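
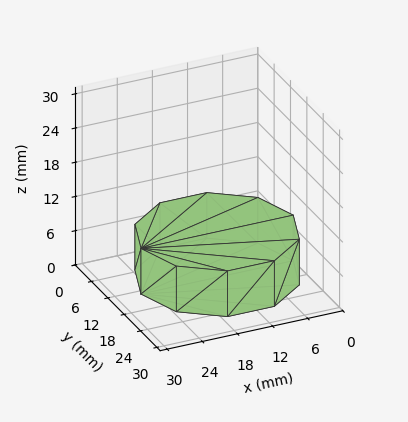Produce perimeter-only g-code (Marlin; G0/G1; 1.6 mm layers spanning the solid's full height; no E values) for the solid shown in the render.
Reading the render: the shape is a regular 10-sided prism (a cylinder approximated with 10 flat sides), circumscribed radius ≈ 13 mm, height ≈ 8 mm (dimensions read to the nearest mm from the axis ticks). For the g-code, the solid's height is divided into equal slices at the stated Δz and each level perimeter traced with G1 moves after a G0 lift.

; perimeter-only toolpath
G21 ; units = mm
G90 ; absolute positioning
G28 ; home
; layer 1
G0 Z1.6
G0 X26.0 Y13.0
G1 X23.5 Y20.6
G1 X17.0 Y25.4
G1 X9.0 Y25.4
G1 X2.5 Y20.6
G1 X0.0 Y13.0
G1 X2.5 Y5.4
G1 X9.0 Y0.6
G1 X17.0 Y0.6
G1 X23.5 Y5.4
G1 X26.0 Y13.0
; layer 2
G0 Z3.2
G0 X26.0 Y13.0
G1 X23.5 Y20.6
G1 X17.0 Y25.4
G1 X9.0 Y25.4
G1 X2.5 Y20.6
G1 X0.0 Y13.0
G1 X2.5 Y5.4
G1 X9.0 Y0.6
G1 X17.0 Y0.6
G1 X23.5 Y5.4
G1 X26.0 Y13.0
; layer 3
G0 Z4.8
G0 X26.0 Y13.0
G1 X23.5 Y20.6
G1 X17.0 Y25.4
G1 X9.0 Y25.4
G1 X2.5 Y20.6
G1 X0.0 Y13.0
G1 X2.5 Y5.4
G1 X9.0 Y0.6
G1 X17.0 Y0.6
G1 X23.5 Y5.4
G1 X26.0 Y13.0
; layer 4
G0 Z6.4
G0 X26.0 Y13.0
G1 X23.5 Y20.6
G1 X17.0 Y25.4
G1 X9.0 Y25.4
G1 X2.5 Y20.6
G1 X0.0 Y13.0
G1 X2.5 Y5.4
G1 X9.0 Y0.6
G1 X17.0 Y0.6
G1 X23.5 Y5.4
G1 X26.0 Y13.0
; layer 5
G0 Z8.0
G0 X26.0 Y13.0
G1 X23.5 Y20.6
G1 X17.0 Y25.4
G1 X9.0 Y25.4
G1 X2.5 Y20.6
G1 X0.0 Y13.0
G1 X2.5 Y5.4
G1 X9.0 Y0.6
G1 X17.0 Y0.6
G1 X23.5 Y5.4
G1 X26.0 Y13.0
M2 ; end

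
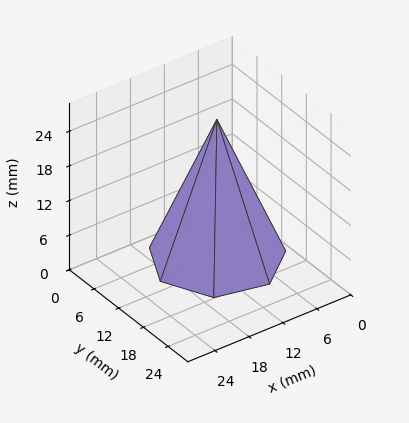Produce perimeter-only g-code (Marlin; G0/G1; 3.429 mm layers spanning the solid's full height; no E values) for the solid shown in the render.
Reading the render: the shape is a regular 7-sided pyramid, base circumscribed radius ≈ 10 mm, apex at z ≈ 24 mm (dimensions read to the nearest mm from the axis ticks). For the g-code, the solid's height is divided into equal slices at the stated Δz and each level perimeter traced with G1 moves after a G0 lift.

; perimeter-only toolpath
G21 ; units = mm
G90 ; absolute positioning
G28 ; home
; layer 1
G0 Z3.429
G0 X18.571 Y10.000
G1 X15.344 Y16.701
G1 X8.093 Y18.356
G1 X2.277 Y13.719
G1 X2.277 Y6.281
G1 X8.093 Y1.644
G1 X15.344 Y3.299
G1 X18.571 Y10.000
; layer 2
G0 Z6.857
G0 X17.143 Y10.000
G1 X14.454 Y15.584
G1 X8.411 Y16.964
G1 X3.564 Y13.099
G1 X3.564 Y6.901
G1 X8.411 Y3.036
G1 X14.454 Y4.416
G1 X17.143 Y10.000
; layer 3
G0 Z10.286
G0 X15.714 Y10.000
G1 X13.563 Y14.467
G1 X8.729 Y15.571
G1 X4.851 Y12.479
G1 X4.851 Y7.521
G1 X8.729 Y4.429
G1 X13.563 Y5.533
G1 X15.714 Y10.000
; layer 4
G0 Z13.714
G0 X14.286 Y10.000
G1 X12.672 Y13.351
G1 X9.046 Y14.178
G1 X6.139 Y11.860
G1 X6.139 Y8.140
G1 X9.046 Y5.822
G1 X12.672 Y6.649
G1 X14.286 Y10.000
; layer 5
G0 Z17.143
G0 X12.857 Y10.000
G1 X11.781 Y12.234
G1 X9.364 Y12.785
G1 X7.426 Y11.240
G1 X7.426 Y8.760
G1 X9.364 Y7.215
G1 X11.781 Y7.766
G1 X12.857 Y10.000
; layer 6
G0 Z20.571
G0 X11.429 Y10.000
G1 X10.891 Y11.117
G1 X9.682 Y11.393
G1 X8.713 Y10.620
G1 X8.713 Y9.380
G1 X9.682 Y8.607
G1 X10.891 Y8.883
G1 X11.429 Y10.000
M2 ; end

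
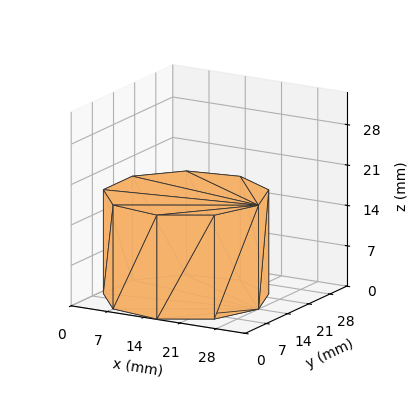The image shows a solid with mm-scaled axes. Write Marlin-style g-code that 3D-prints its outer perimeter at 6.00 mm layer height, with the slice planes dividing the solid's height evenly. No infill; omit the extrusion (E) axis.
Reading the render: the shape is a regular 9-sided prism (a cylinder approximated with 9 flat sides), circumscribed radius ≈ 14 mm, height ≈ 18 mm (dimensions read to the nearest mm from the axis ticks). For the g-code, the solid's height is divided into equal slices at the stated Δz and each level perimeter traced with G1 moves after a G0 lift.

; perimeter-only toolpath
G21 ; units = mm
G90 ; absolute positioning
G28 ; home
; layer 1
G0 Z6.00
G0 X28.00 Y14.00
G1 X24.72 Y23.00
G1 X16.43 Y27.79
G1 X7.00 Y26.12
G1 X0.84 Y18.79
G1 X0.84 Y9.21
G1 X7.00 Y1.88
G1 X16.43 Y0.21
G1 X24.72 Y5.00
G1 X28.00 Y14.00
; layer 2
G0 Z12.00
G0 X28.00 Y14.00
G1 X24.72 Y23.00
G1 X16.43 Y27.79
G1 X7.00 Y26.12
G1 X0.84 Y18.79
G1 X0.84 Y9.21
G1 X7.00 Y1.88
G1 X16.43 Y0.21
G1 X24.72 Y5.00
G1 X28.00 Y14.00
; layer 3
G0 Z18.00
G0 X28.00 Y14.00
G1 X24.72 Y23.00
G1 X16.43 Y27.79
G1 X7.00 Y26.12
G1 X0.84 Y18.79
G1 X0.84 Y9.21
G1 X7.00 Y1.88
G1 X16.43 Y0.21
G1 X24.72 Y5.00
G1 X28.00 Y14.00
M2 ; end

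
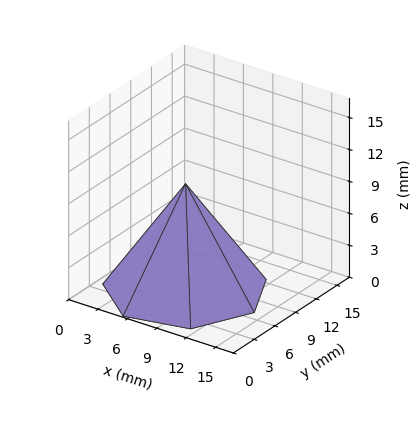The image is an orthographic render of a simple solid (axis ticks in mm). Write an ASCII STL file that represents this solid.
Reading the render: the shape is a regular 7-sided pyramid, base circumscribed radius ≈ 7 mm, apex at z ≈ 10 mm (dimensions read to the nearest mm from the axis ticks). For the STL, each face is triangulated and given an outward normal.

solid part
  facet normal 0.0000 0.0000 -1.0000
    outer loop
      vertex 5.442 13.824 0.000
      vertex 11.364 12.473 0.000
      vertex 14.000 7.000 0.000
    endloop
  endfacet
  facet normal 0.0000 0.0000 -1.0000
    outer loop
      vertex 0.693 10.037 0.000
      vertex 5.442 13.824 0.000
      vertex 14.000 7.000 0.000
    endloop
  endfacet
  facet normal 0.0000 0.0000 -1.0000
    outer loop
      vertex 0.693 3.963 0.000
      vertex 0.693 10.037 0.000
      vertex 14.000 7.000 0.000
    endloop
  endfacet
  facet normal 0.0000 0.0000 -1.0000
    outer loop
      vertex 5.442 0.176 0.000
      vertex 0.693 3.963 0.000
      vertex 14.000 7.000 0.000
    endloop
  endfacet
  facet normal 0.0000 0.0000 -1.0000
    outer loop
      vertex 11.364 1.527 0.000
      vertex 5.442 0.176 0.000
      vertex 14.000 7.000 0.000
    endloop
  endfacet
  facet normal 0.7621 0.3670 0.5334
    outer loop
      vertex 14.000 7.000 0.000
      vertex 11.364 12.473 0.000
      vertex 7.000 7.000 10.000
    endloop
  endfacet
  facet normal 0.1881 0.8247 0.5334
    outer loop
      vertex 11.364 12.473 0.000
      vertex 5.442 13.824 0.000
      vertex 7.000 7.000 10.000
    endloop
  endfacet
  facet normal -0.5274 0.6613 0.5334
    outer loop
      vertex 5.442 13.824 0.000
      vertex 0.693 10.037 0.000
      vertex 7.000 7.000 10.000
    endloop
  endfacet
  facet normal -0.8458 0.0000 0.5335
    outer loop
      vertex 0.693 10.037 0.000
      vertex 0.693 3.963 0.000
      vertex 7.000 7.000 10.000
    endloop
  endfacet
  facet normal -0.5274 -0.6613 0.5334
    outer loop
      vertex 0.693 3.963 0.000
      vertex 5.442 0.176 0.000
      vertex 7.000 7.000 10.000
    endloop
  endfacet
  facet normal 0.1881 -0.8247 0.5334
    outer loop
      vertex 5.442 0.176 0.000
      vertex 11.364 1.527 0.000
      vertex 7.000 7.000 10.000
    endloop
  endfacet
  facet normal 0.7621 -0.3670 0.5334
    outer loop
      vertex 11.364 1.527 0.000
      vertex 14.000 7.000 0.000
      vertex 7.000 7.000 10.000
    endloop
  endfacet
endsolid part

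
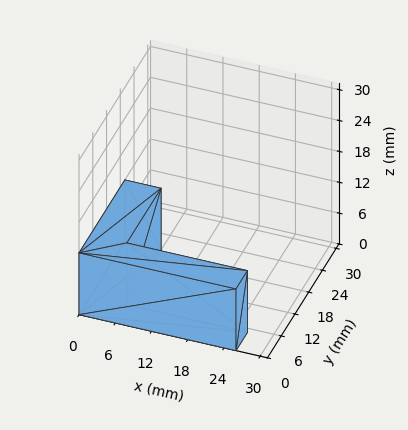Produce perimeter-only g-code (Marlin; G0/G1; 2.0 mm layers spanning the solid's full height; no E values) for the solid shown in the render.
Reading the render: the shape is an L-shaped prism: outer 26 × 20 mm, arm thicknesses ≈ 5 mm (horizontal) and 6 mm (vertical), extruded 12 mm in z (dimensions read to the nearest mm from the axis ticks). For the g-code, the solid's height is divided into equal slices at the stated Δz and each level perimeter traced with G1 moves after a G0 lift.

; perimeter-only toolpath
G21 ; units = mm
G90 ; absolute positioning
G28 ; home
; layer 1
G0 Z2.0
G0 X0.0 Y0.0
G1 X26.0 Y0.0
G1 X26.0 Y5.0
G1 X6.0 Y5.0
G1 X6.0 Y20.0
G1 X0.0 Y20.0
G1 X0.0 Y0.0
; layer 2
G0 Z4.0
G0 X0.0 Y0.0
G1 X26.0 Y0.0
G1 X26.0 Y5.0
G1 X6.0 Y5.0
G1 X6.0 Y20.0
G1 X0.0 Y20.0
G1 X0.0 Y0.0
; layer 3
G0 Z6.0
G0 X0.0 Y0.0
G1 X26.0 Y0.0
G1 X26.0 Y5.0
G1 X6.0 Y5.0
G1 X6.0 Y20.0
G1 X0.0 Y20.0
G1 X0.0 Y0.0
; layer 4
G0 Z8.0
G0 X0.0 Y0.0
G1 X26.0 Y0.0
G1 X26.0 Y5.0
G1 X6.0 Y5.0
G1 X6.0 Y20.0
G1 X0.0 Y20.0
G1 X0.0 Y0.0
; layer 5
G0 Z10.0
G0 X0.0 Y0.0
G1 X26.0 Y0.0
G1 X26.0 Y5.0
G1 X6.0 Y5.0
G1 X6.0 Y20.0
G1 X0.0 Y20.0
G1 X0.0 Y0.0
; layer 6
G0 Z12.0
G0 X0.0 Y0.0
G1 X26.0 Y0.0
G1 X26.0 Y5.0
G1 X6.0 Y5.0
G1 X6.0 Y20.0
G1 X0.0 Y20.0
G1 X0.0 Y0.0
M2 ; end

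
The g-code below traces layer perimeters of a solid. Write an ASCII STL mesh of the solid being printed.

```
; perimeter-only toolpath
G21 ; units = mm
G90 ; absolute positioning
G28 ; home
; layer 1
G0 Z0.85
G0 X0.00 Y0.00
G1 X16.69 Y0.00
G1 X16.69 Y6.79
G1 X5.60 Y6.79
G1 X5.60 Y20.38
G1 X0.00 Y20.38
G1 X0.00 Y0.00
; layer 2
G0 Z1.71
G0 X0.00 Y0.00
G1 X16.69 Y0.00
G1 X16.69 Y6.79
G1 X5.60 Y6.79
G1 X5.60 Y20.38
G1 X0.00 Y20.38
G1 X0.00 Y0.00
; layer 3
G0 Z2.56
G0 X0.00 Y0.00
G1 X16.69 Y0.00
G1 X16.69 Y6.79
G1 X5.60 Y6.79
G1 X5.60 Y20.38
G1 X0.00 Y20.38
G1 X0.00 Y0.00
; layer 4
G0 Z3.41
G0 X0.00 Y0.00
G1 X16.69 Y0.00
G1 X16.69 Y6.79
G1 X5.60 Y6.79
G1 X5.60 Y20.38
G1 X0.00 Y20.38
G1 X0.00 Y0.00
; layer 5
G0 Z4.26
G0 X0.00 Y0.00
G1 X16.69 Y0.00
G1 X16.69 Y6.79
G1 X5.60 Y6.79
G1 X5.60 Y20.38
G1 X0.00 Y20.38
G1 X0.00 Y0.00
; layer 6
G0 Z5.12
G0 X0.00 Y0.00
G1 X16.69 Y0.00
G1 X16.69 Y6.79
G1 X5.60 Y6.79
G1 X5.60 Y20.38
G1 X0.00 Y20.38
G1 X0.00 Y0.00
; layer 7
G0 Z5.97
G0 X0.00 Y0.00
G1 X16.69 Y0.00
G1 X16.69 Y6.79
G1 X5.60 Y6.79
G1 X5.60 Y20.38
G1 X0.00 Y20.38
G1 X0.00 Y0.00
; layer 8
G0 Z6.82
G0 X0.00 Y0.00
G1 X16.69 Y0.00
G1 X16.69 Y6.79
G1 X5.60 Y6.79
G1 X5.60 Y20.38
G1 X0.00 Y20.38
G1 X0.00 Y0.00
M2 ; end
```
solid part
  facet normal 0.0000 0.0000 -1.0000
    outer loop
      vertex 16.69 6.79 0.00
      vertex 16.69 0.00 0.00
      vertex 0.00 0.00 0.00
    endloop
  endfacet
  facet normal 0.0000 0.0000 -1.0000
    outer loop
      vertex 5.60 6.79 0.00
      vertex 16.69 6.79 0.00
      vertex 0.00 0.00 0.00
    endloop
  endfacet
  facet normal 0.0000 0.0000 -1.0000
    outer loop
      vertex 5.60 20.38 0.00
      vertex 5.60 6.79 0.00
      vertex 0.00 0.00 0.00
    endloop
  endfacet
  facet normal 0.0000 0.0000 -1.0000
    outer loop
      vertex 0.00 20.38 0.00
      vertex 5.60 20.38 0.00
      vertex 0.00 0.00 0.00
    endloop
  endfacet
  facet normal 0.0000 0.0000 1.0000
    outer loop
      vertex 0.00 0.00 6.82
      vertex 16.69 0.00 6.82
      vertex 16.69 6.79 6.82
    endloop
  endfacet
  facet normal 0.0000 0.0000 1.0000
    outer loop
      vertex 0.00 0.00 6.82
      vertex 16.69 6.79 6.82
      vertex 5.60 6.79 6.82
    endloop
  endfacet
  facet normal 0.0000 0.0000 1.0000
    outer loop
      vertex 0.00 0.00 6.82
      vertex 5.60 6.79 6.82
      vertex 5.60 20.38 6.82
    endloop
  endfacet
  facet normal 0.0000 0.0000 1.0000
    outer loop
      vertex 0.00 0.00 6.82
      vertex 5.60 20.38 6.82
      vertex 0.00 20.38 6.82
    endloop
  endfacet
  facet normal 0.0000 -1.0000 0.0000
    outer loop
      vertex 0.00 0.00 0.00
      vertex 16.69 0.00 0.00
      vertex 16.69 0.00 6.82
    endloop
  endfacet
  facet normal 0.0000 -1.0000 0.0000
    outer loop
      vertex 0.00 0.00 0.00
      vertex 16.69 0.00 6.82
      vertex 0.00 0.00 6.82
    endloop
  endfacet
  facet normal 1.0000 0.0000 0.0000
    outer loop
      vertex 16.69 0.00 0.00
      vertex 16.69 6.79 0.00
      vertex 16.69 6.79 6.82
    endloop
  endfacet
  facet normal 1.0000 0.0000 0.0000
    outer loop
      vertex 16.69 0.00 0.00
      vertex 16.69 6.79 6.82
      vertex 16.69 0.00 6.82
    endloop
  endfacet
  facet normal 0.0000 1.0000 0.0000
    outer loop
      vertex 16.69 6.79 0.00
      vertex 5.60 6.79 0.00
      vertex 5.60 6.79 6.82
    endloop
  endfacet
  facet normal 0.0000 1.0000 0.0000
    outer loop
      vertex 16.69 6.79 0.00
      vertex 5.60 6.79 6.82
      vertex 16.69 6.79 6.82
    endloop
  endfacet
  facet normal 1.0000 0.0000 0.0000
    outer loop
      vertex 5.60 6.79 0.00
      vertex 5.60 20.38 0.00
      vertex 5.60 20.38 6.82
    endloop
  endfacet
  facet normal 1.0000 0.0000 0.0000
    outer loop
      vertex 5.60 6.79 0.00
      vertex 5.60 20.38 6.82
      vertex 5.60 6.79 6.82
    endloop
  endfacet
  facet normal 0.0000 1.0000 0.0000
    outer loop
      vertex 5.60 20.38 0.00
      vertex 0.00 20.38 0.00
      vertex 0.00 20.38 6.82
    endloop
  endfacet
  facet normal 0.0000 1.0000 0.0000
    outer loop
      vertex 5.60 20.38 0.00
      vertex 0.00 20.38 6.82
      vertex 5.60 20.38 6.82
    endloop
  endfacet
  facet normal -1.0000 0.0000 0.0000
    outer loop
      vertex 0.00 20.38 0.00
      vertex 0.00 0.00 0.00
      vertex 0.00 0.00 6.82
    endloop
  endfacet
  facet normal -1.0000 0.0000 0.0000
    outer loop
      vertex 0.00 20.38 0.00
      vertex 0.00 0.00 6.82
      vertex 0.00 20.38 6.82
    endloop
  endfacet
endsolid part

The G0 Z moves step by Δz≈0.85 mm. Every layer's G1 loop is the same polygon, so the solid is a straight extrusion of it from z=0 to z≈6.82. Closing with flat bottom and top caps and triangulating gives 20 facets — an L-shaped prism: outer 16.7 × 20.4 mm, arm thicknesses ≈ 6.79 mm (horizontal) and 5.6 mm (vertical), extruded 6.82 mm in z.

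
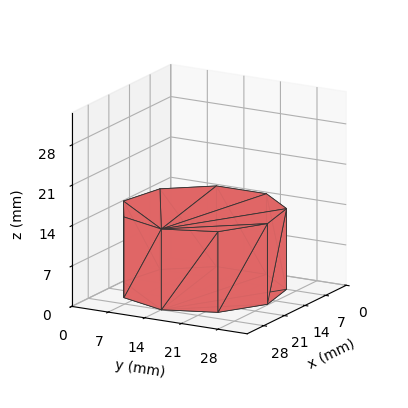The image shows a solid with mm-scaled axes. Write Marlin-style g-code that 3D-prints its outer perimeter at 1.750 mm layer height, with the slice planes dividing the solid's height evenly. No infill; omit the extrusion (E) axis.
Reading the render: the shape is a regular 9-sided prism (a cylinder approximated with 9 flat sides), circumscribed radius ≈ 14 mm, height ≈ 14 mm (dimensions read to the nearest mm from the axis ticks). For the g-code, the solid's height is divided into equal slices at the stated Δz and each level perimeter traced with G1 moves after a G0 lift.

; perimeter-only toolpath
G21 ; units = mm
G90 ; absolute positioning
G28 ; home
; layer 1
G0 Z1.750
G0 X28.000 Y14.000
G1 X24.725 Y22.999
G1 X16.431 Y27.787
G1 X7.000 Y26.124
G1 X0.844 Y18.788
G1 X0.844 Y9.212
G1 X7.000 Y1.876
G1 X16.431 Y0.213
G1 X24.725 Y5.001
G1 X28.000 Y14.000
; layer 2
G0 Z3.500
G0 X28.000 Y14.000
G1 X24.725 Y22.999
G1 X16.431 Y27.787
G1 X7.000 Y26.124
G1 X0.844 Y18.788
G1 X0.844 Y9.212
G1 X7.000 Y1.876
G1 X16.431 Y0.213
G1 X24.725 Y5.001
G1 X28.000 Y14.000
; layer 3
G0 Z5.250
G0 X28.000 Y14.000
G1 X24.725 Y22.999
G1 X16.431 Y27.787
G1 X7.000 Y26.124
G1 X0.844 Y18.788
G1 X0.844 Y9.212
G1 X7.000 Y1.876
G1 X16.431 Y0.213
G1 X24.725 Y5.001
G1 X28.000 Y14.000
; layer 4
G0 Z7.000
G0 X28.000 Y14.000
G1 X24.725 Y22.999
G1 X16.431 Y27.787
G1 X7.000 Y26.124
G1 X0.844 Y18.788
G1 X0.844 Y9.212
G1 X7.000 Y1.876
G1 X16.431 Y0.213
G1 X24.725 Y5.001
G1 X28.000 Y14.000
; layer 5
G0 Z8.750
G0 X28.000 Y14.000
G1 X24.725 Y22.999
G1 X16.431 Y27.787
G1 X7.000 Y26.124
G1 X0.844 Y18.788
G1 X0.844 Y9.212
G1 X7.000 Y1.876
G1 X16.431 Y0.213
G1 X24.725 Y5.001
G1 X28.000 Y14.000
; layer 6
G0 Z10.500
G0 X28.000 Y14.000
G1 X24.725 Y22.999
G1 X16.431 Y27.787
G1 X7.000 Y26.124
G1 X0.844 Y18.788
G1 X0.844 Y9.212
G1 X7.000 Y1.876
G1 X16.431 Y0.213
G1 X24.725 Y5.001
G1 X28.000 Y14.000
; layer 7
G0 Z12.250
G0 X28.000 Y14.000
G1 X24.725 Y22.999
G1 X16.431 Y27.787
G1 X7.000 Y26.124
G1 X0.844 Y18.788
G1 X0.844 Y9.212
G1 X7.000 Y1.876
G1 X16.431 Y0.213
G1 X24.725 Y5.001
G1 X28.000 Y14.000
; layer 8
G0 Z14.000
G0 X28.000 Y14.000
G1 X24.725 Y22.999
G1 X16.431 Y27.787
G1 X7.000 Y26.124
G1 X0.844 Y18.788
G1 X0.844 Y9.212
G1 X7.000 Y1.876
G1 X16.431 Y0.213
G1 X24.725 Y5.001
G1 X28.000 Y14.000
M2 ; end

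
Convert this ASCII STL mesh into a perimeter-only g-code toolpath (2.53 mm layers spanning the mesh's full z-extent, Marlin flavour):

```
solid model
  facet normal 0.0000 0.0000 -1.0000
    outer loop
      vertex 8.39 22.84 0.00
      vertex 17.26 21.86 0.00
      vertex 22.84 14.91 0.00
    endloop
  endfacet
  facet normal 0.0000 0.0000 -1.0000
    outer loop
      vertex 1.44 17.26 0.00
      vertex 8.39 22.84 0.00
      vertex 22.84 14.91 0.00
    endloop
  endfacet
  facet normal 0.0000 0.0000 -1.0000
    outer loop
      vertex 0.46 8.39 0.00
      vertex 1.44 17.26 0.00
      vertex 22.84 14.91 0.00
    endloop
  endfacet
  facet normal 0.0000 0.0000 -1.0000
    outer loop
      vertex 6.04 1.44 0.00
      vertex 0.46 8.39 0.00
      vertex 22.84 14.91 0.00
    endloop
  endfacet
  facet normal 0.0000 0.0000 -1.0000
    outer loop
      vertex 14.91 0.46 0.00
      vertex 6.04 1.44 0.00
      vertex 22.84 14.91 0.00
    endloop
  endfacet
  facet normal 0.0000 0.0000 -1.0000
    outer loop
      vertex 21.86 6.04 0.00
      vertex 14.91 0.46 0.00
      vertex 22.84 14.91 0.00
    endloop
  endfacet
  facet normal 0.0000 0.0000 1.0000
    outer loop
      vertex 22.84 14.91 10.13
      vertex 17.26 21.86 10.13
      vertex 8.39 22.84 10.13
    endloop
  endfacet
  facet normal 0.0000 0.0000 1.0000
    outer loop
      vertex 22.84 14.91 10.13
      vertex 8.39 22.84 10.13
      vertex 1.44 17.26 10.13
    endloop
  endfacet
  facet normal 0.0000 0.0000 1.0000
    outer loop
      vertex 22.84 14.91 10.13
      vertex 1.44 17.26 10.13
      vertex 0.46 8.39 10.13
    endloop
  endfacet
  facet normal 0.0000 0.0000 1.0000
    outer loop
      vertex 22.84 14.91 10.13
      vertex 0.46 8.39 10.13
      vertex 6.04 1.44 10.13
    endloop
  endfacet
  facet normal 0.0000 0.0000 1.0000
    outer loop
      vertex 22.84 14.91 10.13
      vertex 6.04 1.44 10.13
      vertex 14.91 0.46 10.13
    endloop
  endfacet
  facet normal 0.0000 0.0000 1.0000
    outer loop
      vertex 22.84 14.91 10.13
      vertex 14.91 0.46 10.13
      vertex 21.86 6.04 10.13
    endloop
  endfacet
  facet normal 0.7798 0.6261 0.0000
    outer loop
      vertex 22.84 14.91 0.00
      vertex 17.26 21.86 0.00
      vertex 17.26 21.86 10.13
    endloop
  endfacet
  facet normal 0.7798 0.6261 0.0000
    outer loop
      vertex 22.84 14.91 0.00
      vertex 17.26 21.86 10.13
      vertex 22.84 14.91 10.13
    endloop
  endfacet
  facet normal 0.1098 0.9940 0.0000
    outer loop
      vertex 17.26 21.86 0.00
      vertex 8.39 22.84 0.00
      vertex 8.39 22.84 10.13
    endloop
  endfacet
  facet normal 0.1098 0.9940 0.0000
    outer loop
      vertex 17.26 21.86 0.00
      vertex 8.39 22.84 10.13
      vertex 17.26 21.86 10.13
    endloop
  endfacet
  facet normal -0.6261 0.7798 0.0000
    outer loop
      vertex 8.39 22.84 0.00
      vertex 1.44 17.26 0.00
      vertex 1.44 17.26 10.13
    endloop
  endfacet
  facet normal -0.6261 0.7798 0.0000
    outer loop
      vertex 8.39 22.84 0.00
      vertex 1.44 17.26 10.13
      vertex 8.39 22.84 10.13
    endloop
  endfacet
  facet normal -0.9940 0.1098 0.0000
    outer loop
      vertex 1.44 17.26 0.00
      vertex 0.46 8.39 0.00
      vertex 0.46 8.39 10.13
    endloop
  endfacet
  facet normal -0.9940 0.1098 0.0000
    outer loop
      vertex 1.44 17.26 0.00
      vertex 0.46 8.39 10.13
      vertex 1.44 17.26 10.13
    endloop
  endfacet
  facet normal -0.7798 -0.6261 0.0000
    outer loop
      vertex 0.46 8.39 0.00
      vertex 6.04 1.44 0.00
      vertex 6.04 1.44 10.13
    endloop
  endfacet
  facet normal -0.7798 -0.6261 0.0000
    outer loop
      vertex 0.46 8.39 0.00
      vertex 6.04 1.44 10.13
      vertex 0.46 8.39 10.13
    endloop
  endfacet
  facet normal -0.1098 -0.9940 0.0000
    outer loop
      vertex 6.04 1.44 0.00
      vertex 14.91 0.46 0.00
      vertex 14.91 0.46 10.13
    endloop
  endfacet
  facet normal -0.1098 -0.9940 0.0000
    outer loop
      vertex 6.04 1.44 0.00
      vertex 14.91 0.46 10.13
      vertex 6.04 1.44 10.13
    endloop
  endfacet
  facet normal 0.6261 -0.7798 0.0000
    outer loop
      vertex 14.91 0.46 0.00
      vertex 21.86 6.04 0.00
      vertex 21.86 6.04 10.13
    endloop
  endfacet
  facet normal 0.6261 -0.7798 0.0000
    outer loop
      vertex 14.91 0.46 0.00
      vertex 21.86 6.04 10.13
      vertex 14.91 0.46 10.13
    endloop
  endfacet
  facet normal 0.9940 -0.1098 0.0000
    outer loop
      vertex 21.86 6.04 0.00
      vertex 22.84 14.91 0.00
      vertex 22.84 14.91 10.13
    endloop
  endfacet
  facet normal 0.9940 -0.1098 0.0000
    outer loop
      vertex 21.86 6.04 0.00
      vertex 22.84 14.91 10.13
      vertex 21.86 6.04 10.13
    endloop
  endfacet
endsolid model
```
; perimeter-only toolpath
G21 ; units = mm
G90 ; absolute positioning
G28 ; home
; layer 1
G0 Z2.53
G0 X22.84 Y14.91
G1 X17.26 Y21.86
G1 X8.39 Y22.84
G1 X1.44 Y17.26
G1 X0.46 Y8.39
G1 X6.04 Y1.44
G1 X14.91 Y0.46
G1 X21.86 Y6.04
G1 X22.84 Y14.91
; layer 2
G0 Z5.07
G0 X22.84 Y14.91
G1 X17.26 Y21.86
G1 X8.39 Y22.84
G1 X1.44 Y17.26
G1 X0.46 Y8.39
G1 X6.04 Y1.44
G1 X14.91 Y0.46
G1 X21.86 Y6.04
G1 X22.84 Y14.91
; layer 3
G0 Z7.60
G0 X22.84 Y14.91
G1 X17.26 Y21.86
G1 X8.39 Y22.84
G1 X1.44 Y17.26
G1 X0.46 Y8.39
G1 X6.04 Y1.44
G1 X14.91 Y0.46
G1 X21.86 Y6.04
G1 X22.84 Y14.91
; layer 4
G0 Z10.13
G0 X22.84 Y14.91
G1 X17.26 Y21.86
G1 X8.39 Y22.84
G1 X1.44 Y17.26
G1 X0.46 Y8.39
G1 X6.04 Y1.44
G1 X14.91 Y0.46
G1 X21.86 Y6.04
G1 X22.84 Y14.91
M2 ; end

The solid is a regular 8-sided prism (a cylinder approximated with 8 flat sides), circumscribed radius ≈ 11.7 mm, height ≈ 10.1 mm. Slicing at Δz = 2.53 mm — 4 equal slices spanning the solid's height, so layer i sits at z = i·h/4 — gives 4 non-empty perimeters. Each is a 8-segment closed polygon; G0 lifts to the layer z and rapids to the start vertex, then G1 traces the edges.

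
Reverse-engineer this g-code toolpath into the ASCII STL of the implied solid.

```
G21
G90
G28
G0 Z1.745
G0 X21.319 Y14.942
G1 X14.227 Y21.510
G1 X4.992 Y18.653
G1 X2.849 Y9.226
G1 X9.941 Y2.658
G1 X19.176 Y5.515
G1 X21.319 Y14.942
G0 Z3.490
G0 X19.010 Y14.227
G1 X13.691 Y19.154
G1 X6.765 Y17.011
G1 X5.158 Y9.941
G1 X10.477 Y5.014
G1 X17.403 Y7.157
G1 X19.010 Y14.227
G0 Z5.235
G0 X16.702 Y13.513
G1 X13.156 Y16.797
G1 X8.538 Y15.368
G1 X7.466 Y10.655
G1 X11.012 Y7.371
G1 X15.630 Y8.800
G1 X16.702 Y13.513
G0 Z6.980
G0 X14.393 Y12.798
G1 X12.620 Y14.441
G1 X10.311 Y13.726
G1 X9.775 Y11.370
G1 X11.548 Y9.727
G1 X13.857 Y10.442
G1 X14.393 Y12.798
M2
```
solid part
  facet normal 0.0000 0.0000 -1.0000
    outer loop
      vertex 3.219 20.295 0.000
      vertex 14.763 23.867 0.000
      vertex 23.628 15.656 0.000
    endloop
  endfacet
  facet normal 0.0000 0.0000 -1.0000
    outer loop
      vertex 0.540 8.512 0.000
      vertex 3.219 20.295 0.000
      vertex 23.628 15.656 0.000
    endloop
  endfacet
  facet normal 0.0000 0.0000 -1.0000
    outer loop
      vertex 9.405 0.301 0.000
      vertex 0.540 8.512 0.000
      vertex 23.628 15.656 0.000
    endloop
  endfacet
  facet normal 0.0000 0.0000 -1.0000
    outer loop
      vertex 20.949 3.873 0.000
      vertex 9.405 0.301 0.000
      vertex 23.628 15.656 0.000
    endloop
  endfacet
  facet normal 0.4351 0.4698 0.7681
    outer loop
      vertex 23.628 15.656 0.000
      vertex 14.763 23.867 0.000
      vertex 12.084 12.084 8.725
    endloop
  endfacet
  facet normal -0.1893 0.6118 0.7681
    outer loop
      vertex 14.763 23.867 0.000
      vertex 3.219 20.295 0.000
      vertex 12.084 12.084 8.725
    endloop
  endfacet
  facet normal -0.6244 0.1420 0.7681
    outer loop
      vertex 3.219 20.295 0.000
      vertex 0.540 8.512 0.000
      vertex 12.084 12.084 8.725
    endloop
  endfacet
  facet normal -0.4351 -0.4698 0.7681
    outer loop
      vertex 0.540 8.512 0.000
      vertex 9.405 0.301 0.000
      vertex 12.084 12.084 8.725
    endloop
  endfacet
  facet normal 0.1893 -0.6118 0.7681
    outer loop
      vertex 9.405 0.301 0.000
      vertex 20.949 3.873 0.000
      vertex 12.084 12.084 8.725
    endloop
  endfacet
  facet normal 0.6244 -0.1420 0.7681
    outer loop
      vertex 20.949 3.873 0.000
      vertex 23.628 15.656 0.000
      vertex 12.084 12.084 8.725
    endloop
  endfacet
endsolid part

The G0 Z moves step by Δz≈1.745 mm. The G1 loops shrink linearly with z, so the solid tapers from its base footprint up to z≈8.72. Closing with a flat bottom cap and the tapered top and triangulating gives 10 facets — a regular 6-sided pyramid, base circumscribed radius ≈ 12.1 mm, apex at z ≈ 8.72 mm.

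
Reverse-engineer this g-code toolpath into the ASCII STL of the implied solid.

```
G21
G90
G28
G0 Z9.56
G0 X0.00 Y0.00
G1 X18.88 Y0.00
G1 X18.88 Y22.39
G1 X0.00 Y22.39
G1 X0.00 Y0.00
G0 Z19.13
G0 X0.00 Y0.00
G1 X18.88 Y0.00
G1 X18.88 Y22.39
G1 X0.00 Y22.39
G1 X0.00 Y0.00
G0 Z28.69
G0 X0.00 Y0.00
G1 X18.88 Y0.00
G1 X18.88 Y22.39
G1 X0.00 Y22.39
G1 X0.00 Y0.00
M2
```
solid part
  facet normal 0.0000 0.0000 -1.0000
    outer loop
      vertex 18.88 22.39 0.00
      vertex 18.88 0.00 0.00
      vertex 0.00 0.00 0.00
    endloop
  endfacet
  facet normal 0.0000 0.0000 -1.0000
    outer loop
      vertex 0.00 22.39 0.00
      vertex 18.88 22.39 0.00
      vertex 0.00 0.00 0.00
    endloop
  endfacet
  facet normal 0.0000 0.0000 1.0000
    outer loop
      vertex 0.00 0.00 28.69
      vertex 18.88 0.00 28.69
      vertex 18.88 22.39 28.69
    endloop
  endfacet
  facet normal 0.0000 0.0000 1.0000
    outer loop
      vertex 0.00 0.00 28.69
      vertex 18.88 22.39 28.69
      vertex 0.00 22.39 28.69
    endloop
  endfacet
  facet normal 0.0000 -1.0000 0.0000
    outer loop
      vertex 0.00 0.00 0.00
      vertex 18.88 0.00 0.00
      vertex 18.88 0.00 28.69
    endloop
  endfacet
  facet normal 0.0000 -1.0000 0.0000
    outer loop
      vertex 0.00 0.00 0.00
      vertex 18.88 0.00 28.69
      vertex 0.00 0.00 28.69
    endloop
  endfacet
  facet normal 0.0000 1.0000 0.0000
    outer loop
      vertex 18.88 22.39 28.69
      vertex 18.88 22.39 0.00
      vertex 0.00 22.39 0.00
    endloop
  endfacet
  facet normal 0.0000 1.0000 0.0000
    outer loop
      vertex 0.00 22.39 28.69
      vertex 18.88 22.39 28.69
      vertex 0.00 22.39 0.00
    endloop
  endfacet
  facet normal -1.0000 0.0000 0.0000
    outer loop
      vertex 0.00 22.39 28.69
      vertex 0.00 22.39 0.00
      vertex 0.00 0.00 0.00
    endloop
  endfacet
  facet normal -1.0000 0.0000 0.0000
    outer loop
      vertex 0.00 0.00 28.69
      vertex 0.00 22.39 28.69
      vertex 0.00 0.00 0.00
    endloop
  endfacet
  facet normal 1.0000 0.0000 0.0000
    outer loop
      vertex 18.88 0.00 0.00
      vertex 18.88 22.39 0.00
      vertex 18.88 22.39 28.69
    endloop
  endfacet
  facet normal 1.0000 0.0000 0.0000
    outer loop
      vertex 18.88 0.00 0.00
      vertex 18.88 22.39 28.69
      vertex 18.88 0.00 28.69
    endloop
  endfacet
endsolid part

The G0 Z moves step by Δz≈9.56 mm. Every layer's G1 loop is the same polygon, so the solid is a straight extrusion of it from z=0 to z≈28.7. Closing with flat bottom and top caps and triangulating gives 12 facets — a rectangular box, roughly 18.9 × 22.4 mm footprint and 28.7 mm tall.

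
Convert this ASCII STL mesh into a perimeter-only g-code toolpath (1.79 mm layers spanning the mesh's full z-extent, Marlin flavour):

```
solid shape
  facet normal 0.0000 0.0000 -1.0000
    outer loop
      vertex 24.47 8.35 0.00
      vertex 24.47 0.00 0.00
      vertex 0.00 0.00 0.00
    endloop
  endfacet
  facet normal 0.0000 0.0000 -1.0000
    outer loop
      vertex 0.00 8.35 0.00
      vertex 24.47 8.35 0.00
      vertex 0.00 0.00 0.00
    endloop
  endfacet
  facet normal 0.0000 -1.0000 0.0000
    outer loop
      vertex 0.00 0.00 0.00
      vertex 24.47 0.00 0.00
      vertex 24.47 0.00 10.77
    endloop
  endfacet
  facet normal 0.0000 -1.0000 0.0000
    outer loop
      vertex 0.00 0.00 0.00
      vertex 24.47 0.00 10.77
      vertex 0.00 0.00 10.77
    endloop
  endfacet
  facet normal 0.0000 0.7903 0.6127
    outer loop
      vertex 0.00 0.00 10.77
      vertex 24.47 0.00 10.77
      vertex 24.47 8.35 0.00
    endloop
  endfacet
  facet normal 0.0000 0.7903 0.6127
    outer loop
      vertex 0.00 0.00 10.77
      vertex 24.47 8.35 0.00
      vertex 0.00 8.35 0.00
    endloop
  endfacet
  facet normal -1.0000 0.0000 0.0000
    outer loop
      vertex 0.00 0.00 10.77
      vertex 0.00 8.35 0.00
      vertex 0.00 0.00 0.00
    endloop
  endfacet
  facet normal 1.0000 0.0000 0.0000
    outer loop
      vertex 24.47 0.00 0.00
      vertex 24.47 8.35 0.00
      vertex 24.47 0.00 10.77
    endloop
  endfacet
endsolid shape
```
; perimeter-only toolpath
G21 ; units = mm
G90 ; absolute positioning
G28 ; home
; layer 1
G0 Z1.79
G0 X0.00 Y0.00
G1 X24.47 Y0.00
G1 X24.47 Y6.96
G1 X0.00 Y6.96
G1 X0.00 Y0.00
; layer 2
G0 Z3.59
G0 X0.00 Y0.00
G1 X24.47 Y0.00
G1 X24.47 Y5.57
G1 X0.00 Y5.57
G1 X0.00 Y0.00
; layer 3
G0 Z5.38
G0 X0.00 Y0.00
G1 X24.47 Y0.00
G1 X24.47 Y4.17
G1 X0.00 Y4.17
G1 X0.00 Y0.00
; layer 4
G0 Z7.18
G0 X0.00 Y0.00
G1 X24.47 Y0.00
G1 X24.47 Y2.78
G1 X0.00 Y2.78
G1 X0.00 Y0.00
; layer 5
G0 Z8.97
G0 X0.00 Y0.00
G1 X24.47 Y0.00
G1 X24.47 Y1.39
G1 X0.00 Y1.39
G1 X0.00 Y0.00
M2 ; end

The solid is a wedge (ramp): 24.5 × 8.35 mm base, rising to 10.8 mm along the y=0 edge and sloping linearly to z=0 at y=8.35. Slicing at Δz = 1.79 mm — 6 equal slices spanning the solid's height, so layer i sits at z = i·h/6 — gives 5 non-empty perimeters. Each is a 4-segment closed polygon; G0 lifts to the layer z and rapids to the start vertex, then G1 traces the edges. The cross-section shrinks linearly with z (the slice at the apex is degenerate and omitted).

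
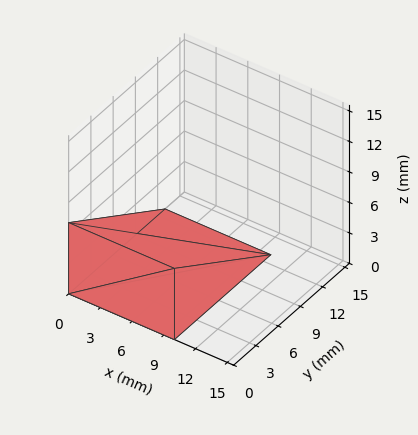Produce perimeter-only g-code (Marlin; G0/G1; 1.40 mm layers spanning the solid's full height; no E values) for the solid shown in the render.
Reading the render: the shape is a wedge (ramp): 10 × 13 mm base, rising to 7 mm along the y=0 edge and sloping linearly to z=0 at y=13 (dimensions read to the nearest mm from the axis ticks). For the g-code, the solid's height is divided into equal slices at the stated Δz and each level perimeter traced with G1 moves after a G0 lift.

; perimeter-only toolpath
G21 ; units = mm
G90 ; absolute positioning
G28 ; home
; layer 1
G0 Z1.40
G0 X0.00 Y0.00
G1 X10.00 Y0.00
G1 X10.00 Y10.40
G1 X0.00 Y10.40
G1 X0.00 Y0.00
; layer 2
G0 Z2.80
G0 X0.00 Y0.00
G1 X10.00 Y0.00
G1 X10.00 Y7.80
G1 X0.00 Y7.80
G1 X0.00 Y0.00
; layer 3
G0 Z4.20
G0 X0.00 Y0.00
G1 X10.00 Y0.00
G1 X10.00 Y5.20
G1 X0.00 Y5.20
G1 X0.00 Y0.00
; layer 4
G0 Z5.60
G0 X0.00 Y0.00
G1 X10.00 Y0.00
G1 X10.00 Y2.60
G1 X0.00 Y2.60
G1 X0.00 Y0.00
M2 ; end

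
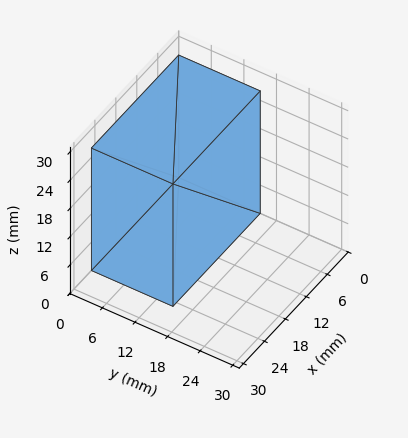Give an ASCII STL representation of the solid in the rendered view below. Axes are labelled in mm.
Reading the render: the shape is a rectangular box, roughly 25 × 15 mm footprint and 26 mm tall (dimensions read to the nearest mm from the axis ticks). For the STL, each face is triangulated and given an outward normal.

solid part
  facet normal 0.0000 0.0000 -1.0000
    outer loop
      vertex 25.0 15.0 0.0
      vertex 25.0 0.0 0.0
      vertex 0.0 0.0 0.0
    endloop
  endfacet
  facet normal 0.0000 0.0000 -1.0000
    outer loop
      vertex 0.0 15.0 0.0
      vertex 25.0 15.0 0.0
      vertex 0.0 0.0 0.0
    endloop
  endfacet
  facet normal 0.0000 0.0000 1.0000
    outer loop
      vertex 0.0 0.0 26.0
      vertex 25.0 0.0 26.0
      vertex 25.0 15.0 26.0
    endloop
  endfacet
  facet normal 0.0000 0.0000 1.0000
    outer loop
      vertex 0.0 0.0 26.0
      vertex 25.0 15.0 26.0
      vertex 0.0 15.0 26.0
    endloop
  endfacet
  facet normal 0.0000 -1.0000 0.0000
    outer loop
      vertex 0.0 0.0 0.0
      vertex 25.0 0.0 0.0
      vertex 25.0 0.0 26.0
    endloop
  endfacet
  facet normal 0.0000 -1.0000 0.0000
    outer loop
      vertex 0.0 0.0 0.0
      vertex 25.0 0.0 26.0
      vertex 0.0 0.0 26.0
    endloop
  endfacet
  facet normal 0.0000 1.0000 0.0000
    outer loop
      vertex 25.0 15.0 26.0
      vertex 25.0 15.0 0.0
      vertex 0.0 15.0 0.0
    endloop
  endfacet
  facet normal 0.0000 1.0000 0.0000
    outer loop
      vertex 0.0 15.0 26.0
      vertex 25.0 15.0 26.0
      vertex 0.0 15.0 0.0
    endloop
  endfacet
  facet normal -1.0000 0.0000 0.0000
    outer loop
      vertex 0.0 15.0 26.0
      vertex 0.0 15.0 0.0
      vertex 0.0 0.0 0.0
    endloop
  endfacet
  facet normal -1.0000 0.0000 0.0000
    outer loop
      vertex 0.0 0.0 26.0
      vertex 0.0 15.0 26.0
      vertex 0.0 0.0 0.0
    endloop
  endfacet
  facet normal 1.0000 0.0000 0.0000
    outer loop
      vertex 25.0 0.0 0.0
      vertex 25.0 15.0 0.0
      vertex 25.0 15.0 26.0
    endloop
  endfacet
  facet normal 1.0000 0.0000 0.0000
    outer loop
      vertex 25.0 0.0 0.0
      vertex 25.0 15.0 26.0
      vertex 25.0 0.0 26.0
    endloop
  endfacet
endsolid part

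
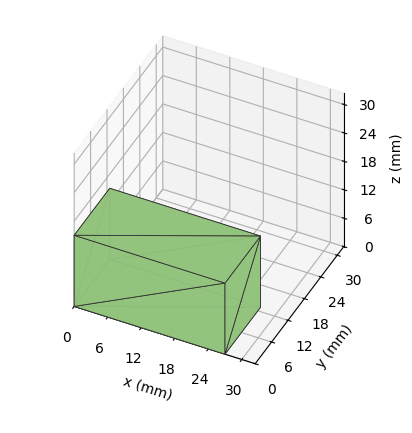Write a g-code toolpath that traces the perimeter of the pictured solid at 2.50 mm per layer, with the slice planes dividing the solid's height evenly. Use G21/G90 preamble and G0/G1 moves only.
Reading the render: the shape is a rectangular box, roughly 27 × 13 mm footprint and 15 mm tall (dimensions read to the nearest mm from the axis ticks). For the g-code, the solid's height is divided into equal slices at the stated Δz and each level perimeter traced with G1 moves after a G0 lift.

; perimeter-only toolpath
G21 ; units = mm
G90 ; absolute positioning
G28 ; home
; layer 1
G0 Z2.50
G0 X0.00 Y0.00
G1 X27.00 Y0.00
G1 X27.00 Y13.00
G1 X0.00 Y13.00
G1 X0.00 Y0.00
; layer 2
G0 Z5.00
G0 X0.00 Y0.00
G1 X27.00 Y0.00
G1 X27.00 Y13.00
G1 X0.00 Y13.00
G1 X0.00 Y0.00
; layer 3
G0 Z7.50
G0 X0.00 Y0.00
G1 X27.00 Y0.00
G1 X27.00 Y13.00
G1 X0.00 Y13.00
G1 X0.00 Y0.00
; layer 4
G0 Z10.00
G0 X0.00 Y0.00
G1 X27.00 Y0.00
G1 X27.00 Y13.00
G1 X0.00 Y13.00
G1 X0.00 Y0.00
; layer 5
G0 Z12.50
G0 X0.00 Y0.00
G1 X27.00 Y0.00
G1 X27.00 Y13.00
G1 X0.00 Y13.00
G1 X0.00 Y0.00
; layer 6
G0 Z15.00
G0 X0.00 Y0.00
G1 X27.00 Y0.00
G1 X27.00 Y13.00
G1 X0.00 Y13.00
G1 X0.00 Y0.00
M2 ; end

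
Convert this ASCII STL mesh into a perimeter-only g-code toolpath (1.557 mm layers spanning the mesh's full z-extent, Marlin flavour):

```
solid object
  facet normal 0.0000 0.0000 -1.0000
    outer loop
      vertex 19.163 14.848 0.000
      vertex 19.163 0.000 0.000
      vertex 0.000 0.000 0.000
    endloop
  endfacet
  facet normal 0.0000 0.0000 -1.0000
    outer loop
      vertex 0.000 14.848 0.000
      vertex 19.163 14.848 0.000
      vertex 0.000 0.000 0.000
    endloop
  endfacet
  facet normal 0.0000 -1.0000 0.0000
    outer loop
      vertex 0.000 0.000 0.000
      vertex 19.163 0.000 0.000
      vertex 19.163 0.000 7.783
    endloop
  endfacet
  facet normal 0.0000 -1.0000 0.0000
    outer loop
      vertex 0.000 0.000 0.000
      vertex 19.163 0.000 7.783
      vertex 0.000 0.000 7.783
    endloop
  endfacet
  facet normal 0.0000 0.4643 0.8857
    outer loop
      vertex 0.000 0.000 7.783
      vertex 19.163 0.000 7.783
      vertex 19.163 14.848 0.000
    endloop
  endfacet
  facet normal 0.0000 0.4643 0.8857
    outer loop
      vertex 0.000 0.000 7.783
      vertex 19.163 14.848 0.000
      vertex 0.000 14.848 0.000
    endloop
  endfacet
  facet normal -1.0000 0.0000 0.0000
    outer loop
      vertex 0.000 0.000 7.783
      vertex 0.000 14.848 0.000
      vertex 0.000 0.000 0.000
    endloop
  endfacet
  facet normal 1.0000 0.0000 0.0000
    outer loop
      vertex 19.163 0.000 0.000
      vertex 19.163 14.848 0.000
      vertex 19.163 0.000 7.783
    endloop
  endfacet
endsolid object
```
; perimeter-only toolpath
G21 ; units = mm
G90 ; absolute positioning
G28 ; home
; layer 1
G0 Z1.557
G0 X0.000 Y0.000
G1 X19.163 Y0.000
G1 X19.163 Y11.878
G1 X0.000 Y11.878
G1 X0.000 Y0.000
; layer 2
G0 Z3.113
G0 X0.000 Y0.000
G1 X19.163 Y0.000
G1 X19.163 Y8.909
G1 X0.000 Y8.909
G1 X0.000 Y0.000
; layer 3
G0 Z4.670
G0 X0.000 Y0.000
G1 X19.163 Y0.000
G1 X19.163 Y5.939
G1 X0.000 Y5.939
G1 X0.000 Y0.000
; layer 4
G0 Z6.226
G0 X0.000 Y0.000
G1 X19.163 Y0.000
G1 X19.163 Y2.970
G1 X0.000 Y2.970
G1 X0.000 Y0.000
M2 ; end

The solid is a wedge (ramp): 19.2 × 14.8 mm base, rising to 7.78 mm along the y=0 edge and sloping linearly to z=0 at y=14.8. Slicing at Δz = 1.557 mm — 5 equal slices spanning the solid's height, so layer i sits at z = i·h/5 — gives 4 non-empty perimeters. Each is a 4-segment closed polygon; G0 lifts to the layer z and rapids to the start vertex, then G1 traces the edges. The cross-section shrinks linearly with z (the slice at the apex is degenerate and omitted).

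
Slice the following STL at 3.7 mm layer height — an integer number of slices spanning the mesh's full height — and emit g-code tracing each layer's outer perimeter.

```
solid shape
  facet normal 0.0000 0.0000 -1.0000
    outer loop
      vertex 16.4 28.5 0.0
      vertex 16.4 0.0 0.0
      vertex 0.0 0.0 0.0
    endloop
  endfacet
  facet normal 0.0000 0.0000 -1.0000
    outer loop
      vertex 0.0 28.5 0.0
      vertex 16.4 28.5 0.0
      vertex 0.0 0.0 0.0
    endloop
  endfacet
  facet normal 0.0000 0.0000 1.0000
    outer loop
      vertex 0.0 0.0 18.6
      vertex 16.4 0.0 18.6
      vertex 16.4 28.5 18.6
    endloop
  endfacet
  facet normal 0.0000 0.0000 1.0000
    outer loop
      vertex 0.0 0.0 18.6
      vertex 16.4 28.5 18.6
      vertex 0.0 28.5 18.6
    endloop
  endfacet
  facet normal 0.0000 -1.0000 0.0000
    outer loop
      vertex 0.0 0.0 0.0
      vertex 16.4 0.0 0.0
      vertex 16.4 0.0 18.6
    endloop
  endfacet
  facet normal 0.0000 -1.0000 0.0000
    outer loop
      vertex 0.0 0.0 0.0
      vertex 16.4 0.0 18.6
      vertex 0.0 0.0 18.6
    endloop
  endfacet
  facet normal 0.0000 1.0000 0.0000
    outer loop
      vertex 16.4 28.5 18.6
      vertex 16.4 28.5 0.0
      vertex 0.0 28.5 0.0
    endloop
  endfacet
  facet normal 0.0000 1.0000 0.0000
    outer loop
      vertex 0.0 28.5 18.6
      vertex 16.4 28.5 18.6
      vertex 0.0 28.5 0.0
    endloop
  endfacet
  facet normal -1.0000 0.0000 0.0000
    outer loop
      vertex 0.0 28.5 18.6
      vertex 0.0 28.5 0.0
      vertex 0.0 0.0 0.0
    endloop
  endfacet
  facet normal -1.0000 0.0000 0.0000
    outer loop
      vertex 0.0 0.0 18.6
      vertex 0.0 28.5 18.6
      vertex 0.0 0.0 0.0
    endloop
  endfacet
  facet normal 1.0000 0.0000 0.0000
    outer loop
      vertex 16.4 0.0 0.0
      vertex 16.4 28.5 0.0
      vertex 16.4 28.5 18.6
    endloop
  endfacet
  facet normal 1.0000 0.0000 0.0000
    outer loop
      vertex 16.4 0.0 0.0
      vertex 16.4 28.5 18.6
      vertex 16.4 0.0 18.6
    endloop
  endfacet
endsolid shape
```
; perimeter-only toolpath
G21 ; units = mm
G90 ; absolute positioning
G28 ; home
; layer 1
G0 Z3.7
G0 X0.0 Y0.0
G1 X16.4 Y0.0
G1 X16.4 Y28.5
G1 X0.0 Y28.5
G1 X0.0 Y0.0
; layer 2
G0 Z7.4
G0 X0.0 Y0.0
G1 X16.4 Y0.0
G1 X16.4 Y28.5
G1 X0.0 Y28.5
G1 X0.0 Y0.0
; layer 3
G0 Z11.2
G0 X0.0 Y0.0
G1 X16.4 Y0.0
G1 X16.4 Y28.5
G1 X0.0 Y28.5
G1 X0.0 Y0.0
; layer 4
G0 Z14.9
G0 X0.0 Y0.0
G1 X16.4 Y0.0
G1 X16.4 Y28.5
G1 X0.0 Y28.5
G1 X0.0 Y0.0
; layer 5
G0 Z18.6
G0 X0.0 Y0.0
G1 X16.4 Y0.0
G1 X16.4 Y28.5
G1 X0.0 Y28.5
G1 X0.0 Y0.0
M2 ; end

The solid is a rectangular box, roughly 16.4 × 28.5 mm footprint and 18.6 mm tall. Slicing at Δz = 3.7 mm — 5 equal slices spanning the solid's height, so layer i sits at z = i·h/5 — gives 5 non-empty perimeters. Each is a 4-segment closed polygon; G0 lifts to the layer z and rapids to the start vertex, then G1 traces the edges.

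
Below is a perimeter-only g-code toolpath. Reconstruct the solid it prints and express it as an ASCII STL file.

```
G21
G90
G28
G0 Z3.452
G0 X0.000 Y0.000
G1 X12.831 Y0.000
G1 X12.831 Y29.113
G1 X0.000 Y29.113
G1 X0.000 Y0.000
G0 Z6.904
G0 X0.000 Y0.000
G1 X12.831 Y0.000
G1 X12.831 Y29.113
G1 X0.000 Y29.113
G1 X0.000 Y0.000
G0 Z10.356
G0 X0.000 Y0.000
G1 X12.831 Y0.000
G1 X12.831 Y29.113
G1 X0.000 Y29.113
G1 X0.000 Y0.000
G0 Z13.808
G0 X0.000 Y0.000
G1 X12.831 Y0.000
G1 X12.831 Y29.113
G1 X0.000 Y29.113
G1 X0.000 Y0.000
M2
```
solid part
  facet normal 0.0000 0.0000 -1.0000
    outer loop
      vertex 12.831 29.113 0.000
      vertex 12.831 0.000 0.000
      vertex 0.000 0.000 0.000
    endloop
  endfacet
  facet normal 0.0000 0.0000 -1.0000
    outer loop
      vertex 0.000 29.113 0.000
      vertex 12.831 29.113 0.000
      vertex 0.000 0.000 0.000
    endloop
  endfacet
  facet normal 0.0000 0.0000 1.0000
    outer loop
      vertex 0.000 0.000 13.808
      vertex 12.831 0.000 13.808
      vertex 12.831 29.113 13.808
    endloop
  endfacet
  facet normal 0.0000 0.0000 1.0000
    outer loop
      vertex 0.000 0.000 13.808
      vertex 12.831 29.113 13.808
      vertex 0.000 29.113 13.808
    endloop
  endfacet
  facet normal 0.0000 -1.0000 0.0000
    outer loop
      vertex 0.000 0.000 0.000
      vertex 12.831 0.000 0.000
      vertex 12.831 0.000 13.808
    endloop
  endfacet
  facet normal 0.0000 -1.0000 0.0000
    outer loop
      vertex 0.000 0.000 0.000
      vertex 12.831 0.000 13.808
      vertex 0.000 0.000 13.808
    endloop
  endfacet
  facet normal 0.0000 1.0000 0.0000
    outer loop
      vertex 12.831 29.113 13.808
      vertex 12.831 29.113 0.000
      vertex 0.000 29.113 0.000
    endloop
  endfacet
  facet normal 0.0000 1.0000 0.0000
    outer loop
      vertex 0.000 29.113 13.808
      vertex 12.831 29.113 13.808
      vertex 0.000 29.113 0.000
    endloop
  endfacet
  facet normal -1.0000 0.0000 0.0000
    outer loop
      vertex 0.000 29.113 13.808
      vertex 0.000 29.113 0.000
      vertex 0.000 0.000 0.000
    endloop
  endfacet
  facet normal -1.0000 0.0000 0.0000
    outer loop
      vertex 0.000 0.000 13.808
      vertex 0.000 29.113 13.808
      vertex 0.000 0.000 0.000
    endloop
  endfacet
  facet normal 1.0000 0.0000 0.0000
    outer loop
      vertex 12.831 0.000 0.000
      vertex 12.831 29.113 0.000
      vertex 12.831 29.113 13.808
    endloop
  endfacet
  facet normal 1.0000 0.0000 0.0000
    outer loop
      vertex 12.831 0.000 0.000
      vertex 12.831 29.113 13.808
      vertex 12.831 0.000 13.808
    endloop
  endfacet
endsolid part

The G0 Z moves step by Δz≈3.452 mm. Every layer's G1 loop is the same polygon, so the solid is a straight extrusion of it from z=0 to z≈13.8. Closing with flat bottom and top caps and triangulating gives 12 facets — a rectangular box, roughly 12.8 × 29.1 mm footprint and 13.8 mm tall.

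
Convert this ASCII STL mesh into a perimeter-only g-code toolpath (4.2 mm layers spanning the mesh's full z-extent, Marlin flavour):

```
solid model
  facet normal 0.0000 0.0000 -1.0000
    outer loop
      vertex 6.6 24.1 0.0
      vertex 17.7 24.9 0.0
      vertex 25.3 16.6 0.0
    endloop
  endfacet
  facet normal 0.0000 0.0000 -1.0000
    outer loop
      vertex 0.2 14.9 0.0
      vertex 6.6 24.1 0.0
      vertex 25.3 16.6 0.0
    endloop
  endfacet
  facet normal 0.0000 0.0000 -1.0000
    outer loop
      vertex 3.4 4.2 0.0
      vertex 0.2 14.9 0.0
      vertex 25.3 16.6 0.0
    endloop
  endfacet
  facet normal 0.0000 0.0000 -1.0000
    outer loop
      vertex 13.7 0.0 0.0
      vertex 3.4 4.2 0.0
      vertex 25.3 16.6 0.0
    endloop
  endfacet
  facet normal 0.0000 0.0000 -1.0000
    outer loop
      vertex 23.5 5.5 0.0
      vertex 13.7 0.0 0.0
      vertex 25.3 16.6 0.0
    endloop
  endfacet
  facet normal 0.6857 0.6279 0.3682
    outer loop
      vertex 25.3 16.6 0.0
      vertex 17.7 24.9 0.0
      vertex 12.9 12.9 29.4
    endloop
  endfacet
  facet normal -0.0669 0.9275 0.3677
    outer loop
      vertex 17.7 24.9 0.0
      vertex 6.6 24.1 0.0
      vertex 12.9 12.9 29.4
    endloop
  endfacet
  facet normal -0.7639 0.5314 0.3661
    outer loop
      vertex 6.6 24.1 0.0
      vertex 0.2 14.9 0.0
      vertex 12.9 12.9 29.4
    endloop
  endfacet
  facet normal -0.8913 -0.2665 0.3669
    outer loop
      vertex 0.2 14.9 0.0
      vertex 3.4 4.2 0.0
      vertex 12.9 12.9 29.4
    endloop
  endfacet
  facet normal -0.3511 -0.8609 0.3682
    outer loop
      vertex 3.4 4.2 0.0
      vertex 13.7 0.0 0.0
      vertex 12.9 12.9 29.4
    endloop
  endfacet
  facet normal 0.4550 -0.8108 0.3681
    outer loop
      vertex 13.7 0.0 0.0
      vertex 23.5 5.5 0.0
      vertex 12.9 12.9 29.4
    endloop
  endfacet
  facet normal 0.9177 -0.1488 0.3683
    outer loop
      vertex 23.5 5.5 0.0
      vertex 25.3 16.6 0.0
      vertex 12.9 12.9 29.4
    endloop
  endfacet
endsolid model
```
; perimeter-only toolpath
G21 ; units = mm
G90 ; absolute positioning
G28 ; home
; layer 1
G0 Z4.2
G0 X23.5 Y16.1
G1 X17.0 Y23.2
G1 X7.5 Y22.5
G1 X2.0 Y14.6
G1 X4.8 Y5.4
G1 X13.6 Y1.8
G1 X22.0 Y6.6
G1 X23.5 Y16.1
; layer 2
G0 Z8.4
G0 X21.8 Y15.5
G1 X16.3 Y21.5
G1 X8.4 Y20.9
G1 X3.8 Y14.3
G1 X6.1 Y6.7
G1 X13.5 Y3.7
G1 X20.5 Y7.6
G1 X21.8 Y15.5
; layer 3
G0 Z12.6
G0 X20.0 Y15.0
G1 X15.6 Y19.8
G1 X9.3 Y19.3
G1 X5.6 Y14.0
G1 X7.5 Y7.9
G1 X13.4 Y5.5
G1 X19.0 Y8.7
G1 X20.0 Y15.0
; layer 4
G0 Z16.8
G0 X18.2 Y14.5
G1 X15.0 Y18.0
G1 X10.2 Y17.7
G1 X7.5 Y13.8
G1 X8.8 Y9.2
G1 X13.2 Y7.4
G1 X17.4 Y9.7
G1 X18.2 Y14.5
; layer 5
G0 Z21.0
G0 X16.4 Y14.0
G1 X14.3 Y16.3
G1 X11.1 Y16.1
G1 X9.3 Y13.5
G1 X10.2 Y10.4
G1 X13.1 Y9.2
G1 X15.9 Y10.8
G1 X16.4 Y14.0
; layer 6
G0 Z25.2
G0 X14.7 Y13.4
G1 X13.6 Y14.6
G1 X12.0 Y14.5
G1 X11.1 Y13.2
G1 X11.5 Y11.7
G1 X13.0 Y11.1
G1 X14.4 Y11.8
G1 X14.7 Y13.4
M2 ; end

The solid is a regular 7-sided pyramid, base circumscribed radius ≈ 12.9 mm, apex at z ≈ 29.4 mm. Slicing at Δz = 4.2 mm — 7 equal slices spanning the solid's height, so layer i sits at z = i·h/7 — gives 6 non-empty perimeters. Each is a 7-segment closed polygon; G0 lifts to the layer z and rapids to the start vertex, then G1 traces the edges. The cross-section shrinks linearly with z (the slice at the apex is degenerate and omitted).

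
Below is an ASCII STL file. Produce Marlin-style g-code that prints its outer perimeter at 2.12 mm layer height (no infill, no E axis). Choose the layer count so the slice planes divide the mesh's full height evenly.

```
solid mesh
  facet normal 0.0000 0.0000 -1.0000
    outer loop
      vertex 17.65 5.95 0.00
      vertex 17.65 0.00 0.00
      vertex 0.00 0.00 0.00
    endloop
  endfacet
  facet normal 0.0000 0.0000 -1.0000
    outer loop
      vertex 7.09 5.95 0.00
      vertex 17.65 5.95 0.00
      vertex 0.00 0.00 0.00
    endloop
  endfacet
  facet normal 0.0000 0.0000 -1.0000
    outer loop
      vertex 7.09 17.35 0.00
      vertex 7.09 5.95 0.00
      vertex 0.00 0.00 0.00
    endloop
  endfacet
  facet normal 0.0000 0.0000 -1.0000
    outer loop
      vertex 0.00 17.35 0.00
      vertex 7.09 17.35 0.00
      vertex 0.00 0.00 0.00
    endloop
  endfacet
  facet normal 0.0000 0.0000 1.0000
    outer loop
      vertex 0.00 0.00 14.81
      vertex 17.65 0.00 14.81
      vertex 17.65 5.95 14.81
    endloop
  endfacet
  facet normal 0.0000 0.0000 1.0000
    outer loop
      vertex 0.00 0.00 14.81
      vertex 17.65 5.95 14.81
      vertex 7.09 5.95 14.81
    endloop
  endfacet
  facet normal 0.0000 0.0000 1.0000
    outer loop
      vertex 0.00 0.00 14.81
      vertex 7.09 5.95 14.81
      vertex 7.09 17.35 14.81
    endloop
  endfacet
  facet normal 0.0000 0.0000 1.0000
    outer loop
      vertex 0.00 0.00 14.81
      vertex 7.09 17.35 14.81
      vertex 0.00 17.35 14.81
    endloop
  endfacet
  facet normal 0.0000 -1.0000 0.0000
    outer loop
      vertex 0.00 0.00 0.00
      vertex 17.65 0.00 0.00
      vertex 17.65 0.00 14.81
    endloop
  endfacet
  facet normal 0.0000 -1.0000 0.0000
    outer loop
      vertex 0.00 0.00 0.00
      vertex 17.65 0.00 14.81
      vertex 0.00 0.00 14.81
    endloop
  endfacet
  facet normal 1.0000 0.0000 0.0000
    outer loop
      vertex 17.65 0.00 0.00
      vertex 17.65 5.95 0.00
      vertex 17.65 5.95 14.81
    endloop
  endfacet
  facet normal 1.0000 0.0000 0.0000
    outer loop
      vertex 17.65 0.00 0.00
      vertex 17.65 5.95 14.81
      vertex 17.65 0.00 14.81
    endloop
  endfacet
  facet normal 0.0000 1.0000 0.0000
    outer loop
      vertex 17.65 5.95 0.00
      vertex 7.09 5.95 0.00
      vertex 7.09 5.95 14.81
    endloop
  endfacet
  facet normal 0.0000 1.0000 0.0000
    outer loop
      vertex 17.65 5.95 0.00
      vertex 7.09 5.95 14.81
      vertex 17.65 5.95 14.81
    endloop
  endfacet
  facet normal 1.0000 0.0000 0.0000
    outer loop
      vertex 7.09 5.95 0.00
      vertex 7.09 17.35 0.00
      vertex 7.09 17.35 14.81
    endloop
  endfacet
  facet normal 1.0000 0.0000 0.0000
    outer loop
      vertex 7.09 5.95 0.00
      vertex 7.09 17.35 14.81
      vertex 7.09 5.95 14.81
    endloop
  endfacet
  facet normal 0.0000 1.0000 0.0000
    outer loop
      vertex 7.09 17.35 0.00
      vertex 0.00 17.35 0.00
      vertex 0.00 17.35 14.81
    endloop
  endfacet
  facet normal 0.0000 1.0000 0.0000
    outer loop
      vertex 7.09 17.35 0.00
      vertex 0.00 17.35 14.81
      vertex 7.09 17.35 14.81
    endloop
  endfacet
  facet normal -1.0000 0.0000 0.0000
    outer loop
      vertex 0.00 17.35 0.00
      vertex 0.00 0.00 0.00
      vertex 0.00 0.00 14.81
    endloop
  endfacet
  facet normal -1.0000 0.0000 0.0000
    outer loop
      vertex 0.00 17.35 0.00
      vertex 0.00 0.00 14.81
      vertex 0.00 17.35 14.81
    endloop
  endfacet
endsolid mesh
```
; perimeter-only toolpath
G21 ; units = mm
G90 ; absolute positioning
G28 ; home
; layer 1
G0 Z2.12
G0 X0.00 Y0.00
G1 X17.65 Y0.00
G1 X17.65 Y5.95
G1 X7.09 Y5.95
G1 X7.09 Y17.35
G1 X0.00 Y17.35
G1 X0.00 Y0.00
; layer 2
G0 Z4.23
G0 X0.00 Y0.00
G1 X17.65 Y0.00
G1 X17.65 Y5.95
G1 X7.09 Y5.95
G1 X7.09 Y17.35
G1 X0.00 Y17.35
G1 X0.00 Y0.00
; layer 3
G0 Z6.35
G0 X0.00 Y0.00
G1 X17.65 Y0.00
G1 X17.65 Y5.95
G1 X7.09 Y5.95
G1 X7.09 Y17.35
G1 X0.00 Y17.35
G1 X0.00 Y0.00
; layer 4
G0 Z8.46
G0 X0.00 Y0.00
G1 X17.65 Y0.00
G1 X17.65 Y5.95
G1 X7.09 Y5.95
G1 X7.09 Y17.35
G1 X0.00 Y17.35
G1 X0.00 Y0.00
; layer 5
G0 Z10.58
G0 X0.00 Y0.00
G1 X17.65 Y0.00
G1 X17.65 Y5.95
G1 X7.09 Y5.95
G1 X7.09 Y17.35
G1 X0.00 Y17.35
G1 X0.00 Y0.00
; layer 6
G0 Z12.69
G0 X0.00 Y0.00
G1 X17.65 Y0.00
G1 X17.65 Y5.95
G1 X7.09 Y5.95
G1 X7.09 Y17.35
G1 X0.00 Y17.35
G1 X0.00 Y0.00
; layer 7
G0 Z14.81
G0 X0.00 Y0.00
G1 X17.65 Y0.00
G1 X17.65 Y5.95
G1 X7.09 Y5.95
G1 X7.09 Y17.35
G1 X0.00 Y17.35
G1 X0.00 Y0.00
M2 ; end

The solid is an L-shaped prism: outer 17.6 × 17.4 mm, arm thicknesses ≈ 5.95 mm (horizontal) and 7.09 mm (vertical), extruded 14.8 mm in z. Slicing at Δz = 2.12 mm — 7 equal slices spanning the solid's height, so layer i sits at z = i·h/7 — gives 7 non-empty perimeters. Each is a 6-segment closed polygon; G0 lifts to the layer z and rapids to the start vertex, then G1 traces the edges.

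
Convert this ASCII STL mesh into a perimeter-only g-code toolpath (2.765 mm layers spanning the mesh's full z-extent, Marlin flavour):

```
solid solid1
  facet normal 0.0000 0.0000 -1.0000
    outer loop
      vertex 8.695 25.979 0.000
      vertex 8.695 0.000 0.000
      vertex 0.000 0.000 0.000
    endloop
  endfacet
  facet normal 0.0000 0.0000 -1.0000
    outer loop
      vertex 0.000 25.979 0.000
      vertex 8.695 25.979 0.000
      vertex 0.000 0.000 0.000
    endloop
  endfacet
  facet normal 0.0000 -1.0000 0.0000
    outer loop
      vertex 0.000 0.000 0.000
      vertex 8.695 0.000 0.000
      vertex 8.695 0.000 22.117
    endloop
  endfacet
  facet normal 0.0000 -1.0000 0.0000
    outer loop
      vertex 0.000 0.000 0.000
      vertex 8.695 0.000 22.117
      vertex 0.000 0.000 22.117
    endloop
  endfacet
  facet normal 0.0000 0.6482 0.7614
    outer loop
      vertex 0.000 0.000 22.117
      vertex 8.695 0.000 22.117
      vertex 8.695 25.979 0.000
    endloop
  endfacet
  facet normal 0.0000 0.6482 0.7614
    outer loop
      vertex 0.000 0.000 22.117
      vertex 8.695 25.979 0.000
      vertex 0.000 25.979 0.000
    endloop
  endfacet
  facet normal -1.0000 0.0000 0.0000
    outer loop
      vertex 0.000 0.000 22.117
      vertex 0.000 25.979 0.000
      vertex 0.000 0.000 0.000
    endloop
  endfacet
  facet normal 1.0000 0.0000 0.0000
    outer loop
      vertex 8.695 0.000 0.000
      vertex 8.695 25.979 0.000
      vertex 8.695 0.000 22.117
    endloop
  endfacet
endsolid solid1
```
; perimeter-only toolpath
G21 ; units = mm
G90 ; absolute positioning
G28 ; home
; layer 1
G0 Z2.765
G0 X0.000 Y0.000
G1 X8.695 Y0.000
G1 X8.695 Y22.732
G1 X0.000 Y22.732
G1 X0.000 Y0.000
; layer 2
G0 Z5.529
G0 X0.000 Y0.000
G1 X8.695 Y0.000
G1 X8.695 Y19.484
G1 X0.000 Y19.484
G1 X0.000 Y0.000
; layer 3
G0 Z8.294
G0 X0.000 Y0.000
G1 X8.695 Y0.000
G1 X8.695 Y16.237
G1 X0.000 Y16.237
G1 X0.000 Y0.000
; layer 4
G0 Z11.059
G0 X0.000 Y0.000
G1 X8.695 Y0.000
G1 X8.695 Y12.989
G1 X0.000 Y12.989
G1 X0.000 Y0.000
; layer 5
G0 Z13.823
G0 X0.000 Y0.000
G1 X8.695 Y0.000
G1 X8.695 Y9.742
G1 X0.000 Y9.742
G1 X0.000 Y0.000
; layer 6
G0 Z16.588
G0 X0.000 Y0.000
G1 X8.695 Y0.000
G1 X8.695 Y6.495
G1 X0.000 Y6.495
G1 X0.000 Y0.000
; layer 7
G0 Z19.352
G0 X0.000 Y0.000
G1 X8.695 Y0.000
G1 X8.695 Y3.247
G1 X0.000 Y3.247
G1 X0.000 Y0.000
M2 ; end

The solid is a wedge (ramp): 8.7 × 26 mm base, rising to 22.1 mm along the y=0 edge and sloping linearly to z=0 at y=26. Slicing at Δz = 2.765 mm — 8 equal slices spanning the solid's height, so layer i sits at z = i·h/8 — gives 7 non-empty perimeters. Each is a 4-segment closed polygon; G0 lifts to the layer z and rapids to the start vertex, then G1 traces the edges. The cross-section shrinks linearly with z (the slice at the apex is degenerate and omitted).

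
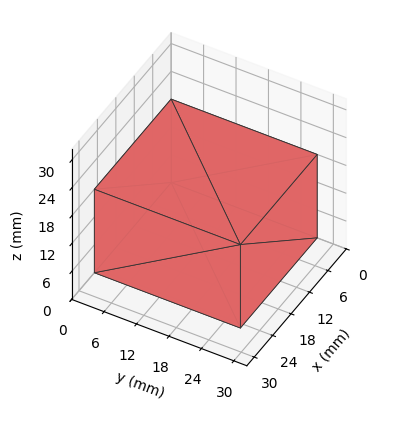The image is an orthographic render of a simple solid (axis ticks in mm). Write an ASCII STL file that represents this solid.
Reading the render: the shape is a rectangular box, roughly 25 × 27 mm footprint and 18 mm tall (dimensions read to the nearest mm from the axis ticks). For the STL, each face is triangulated and given an outward normal.

solid part
  facet normal 0.0000 0.0000 -1.0000
    outer loop
      vertex 25.0 27.0 0.0
      vertex 25.0 0.0 0.0
      vertex 0.0 0.0 0.0
    endloop
  endfacet
  facet normal 0.0000 0.0000 -1.0000
    outer loop
      vertex 0.0 27.0 0.0
      vertex 25.0 27.0 0.0
      vertex 0.0 0.0 0.0
    endloop
  endfacet
  facet normal 0.0000 0.0000 1.0000
    outer loop
      vertex 0.0 0.0 18.0
      vertex 25.0 0.0 18.0
      vertex 25.0 27.0 18.0
    endloop
  endfacet
  facet normal 0.0000 0.0000 1.0000
    outer loop
      vertex 0.0 0.0 18.0
      vertex 25.0 27.0 18.0
      vertex 0.0 27.0 18.0
    endloop
  endfacet
  facet normal 0.0000 -1.0000 0.0000
    outer loop
      vertex 0.0 0.0 0.0
      vertex 25.0 0.0 0.0
      vertex 25.0 0.0 18.0
    endloop
  endfacet
  facet normal 0.0000 -1.0000 0.0000
    outer loop
      vertex 0.0 0.0 0.0
      vertex 25.0 0.0 18.0
      vertex 0.0 0.0 18.0
    endloop
  endfacet
  facet normal 0.0000 1.0000 0.0000
    outer loop
      vertex 25.0 27.0 18.0
      vertex 25.0 27.0 0.0
      vertex 0.0 27.0 0.0
    endloop
  endfacet
  facet normal 0.0000 1.0000 0.0000
    outer loop
      vertex 0.0 27.0 18.0
      vertex 25.0 27.0 18.0
      vertex 0.0 27.0 0.0
    endloop
  endfacet
  facet normal -1.0000 0.0000 0.0000
    outer loop
      vertex 0.0 27.0 18.0
      vertex 0.0 27.0 0.0
      vertex 0.0 0.0 0.0
    endloop
  endfacet
  facet normal -1.0000 0.0000 0.0000
    outer loop
      vertex 0.0 0.0 18.0
      vertex 0.0 27.0 18.0
      vertex 0.0 0.0 0.0
    endloop
  endfacet
  facet normal 1.0000 0.0000 0.0000
    outer loop
      vertex 25.0 0.0 0.0
      vertex 25.0 27.0 0.0
      vertex 25.0 27.0 18.0
    endloop
  endfacet
  facet normal 1.0000 0.0000 0.0000
    outer loop
      vertex 25.0 0.0 0.0
      vertex 25.0 27.0 18.0
      vertex 25.0 0.0 18.0
    endloop
  endfacet
endsolid part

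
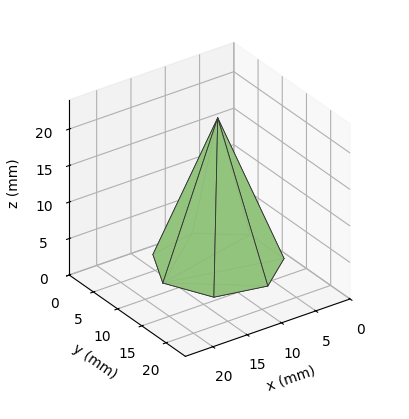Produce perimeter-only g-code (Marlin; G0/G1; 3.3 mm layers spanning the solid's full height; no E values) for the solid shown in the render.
Reading the render: the shape is a regular 7-sided pyramid, base circumscribed radius ≈ 8 mm, apex at z ≈ 20 mm (dimensions read to the nearest mm from the axis ticks). For the g-code, the solid's height is divided into equal slices at the stated Δz and each level perimeter traced with G1 moves after a G0 lift.

; perimeter-only toolpath
G21 ; units = mm
G90 ; absolute positioning
G28 ; home
; layer 1
G0 Z3.3
G0 X14.7 Y8.0
G1 X12.2 Y13.2
G1 X6.5 Y14.5
G1 X2.0 Y10.9
G1 X2.0 Y5.1
G1 X6.5 Y1.5
G1 X12.2 Y2.8
G1 X14.7 Y8.0
; layer 2
G0 Z6.7
G0 X13.3 Y8.0
G1 X11.3 Y12.2
G1 X6.8 Y13.2
G1 X3.2 Y10.3
G1 X3.2 Y5.7
G1 X6.8 Y2.8
G1 X11.3 Y3.8
G1 X13.3 Y8.0
; layer 3
G0 Z10.0
G0 X12.0 Y8.0
G1 X10.5 Y11.2
G1 X7.1 Y11.9
G1 X4.4 Y9.8
G1 X4.4 Y6.2
G1 X7.1 Y4.1
G1 X10.5 Y4.8
G1 X12.0 Y8.0
; layer 4
G0 Z13.3
G0 X10.7 Y8.0
G1 X9.7 Y10.1
G1 X7.4 Y10.6
G1 X5.6 Y9.2
G1 X5.6 Y6.8
G1 X7.4 Y5.4
G1 X9.7 Y5.9
G1 X10.7 Y8.0
; layer 5
G0 Z16.7
G0 X9.3 Y8.0
G1 X8.8 Y9.1
G1 X7.7 Y9.3
G1 X6.8 Y8.6
G1 X6.8 Y7.4
G1 X7.7 Y6.7
G1 X8.8 Y7.0
G1 X9.3 Y8.0
M2 ; end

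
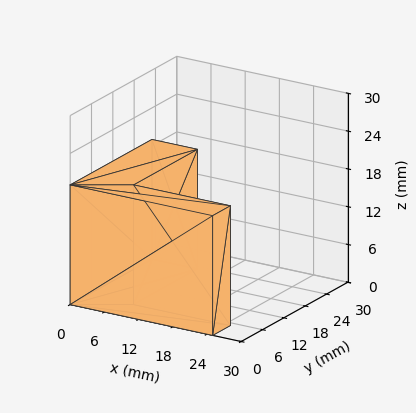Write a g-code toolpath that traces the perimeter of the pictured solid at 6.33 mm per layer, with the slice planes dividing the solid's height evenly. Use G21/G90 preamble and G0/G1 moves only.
Reading the render: the shape is an L-shaped prism: outer 25 × 23 mm, arm thicknesses ≈ 5 mm (horizontal) and 8 mm (vertical), extruded 19 mm in z (dimensions read to the nearest mm from the axis ticks). For the g-code, the solid's height is divided into equal slices at the stated Δz and each level perimeter traced with G1 moves after a G0 lift.

; perimeter-only toolpath
G21 ; units = mm
G90 ; absolute positioning
G28 ; home
; layer 1
G0 Z6.33
G0 X0.00 Y0.00
G1 X25.00 Y0.00
G1 X25.00 Y5.00
G1 X8.00 Y5.00
G1 X8.00 Y23.00
G1 X0.00 Y23.00
G1 X0.00 Y0.00
; layer 2
G0 Z12.67
G0 X0.00 Y0.00
G1 X25.00 Y0.00
G1 X25.00 Y5.00
G1 X8.00 Y5.00
G1 X8.00 Y23.00
G1 X0.00 Y23.00
G1 X0.00 Y0.00
; layer 3
G0 Z19.00
G0 X0.00 Y0.00
G1 X25.00 Y0.00
G1 X25.00 Y5.00
G1 X8.00 Y5.00
G1 X8.00 Y23.00
G1 X0.00 Y23.00
G1 X0.00 Y0.00
M2 ; end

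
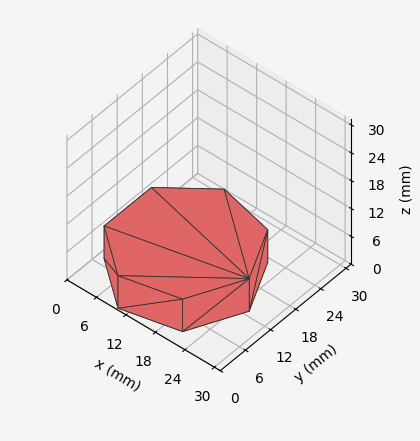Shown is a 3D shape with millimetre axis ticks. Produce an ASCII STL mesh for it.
Reading the render: the shape is a regular 7-sided prism (a cylinder approximated with 7 flat sides), circumscribed radius ≈ 13 mm, height ≈ 7 mm (dimensions read to the nearest mm from the axis ticks). For the STL, each face is triangulated and given an outward normal.

solid part
  facet normal 0.0000 0.0000 -1.0000
    outer loop
      vertex 10.11 25.67 0.00
      vertex 21.11 23.16 0.00
      vertex 26.00 13.00 0.00
    endloop
  endfacet
  facet normal 0.0000 0.0000 -1.0000
    outer loop
      vertex 1.29 18.64 0.00
      vertex 10.11 25.67 0.00
      vertex 26.00 13.00 0.00
    endloop
  endfacet
  facet normal 0.0000 0.0000 -1.0000
    outer loop
      vertex 1.29 7.36 0.00
      vertex 1.29 18.64 0.00
      vertex 26.00 13.00 0.00
    endloop
  endfacet
  facet normal 0.0000 0.0000 -1.0000
    outer loop
      vertex 10.11 0.33 0.00
      vertex 1.29 7.36 0.00
      vertex 26.00 13.00 0.00
    endloop
  endfacet
  facet normal 0.0000 0.0000 -1.0000
    outer loop
      vertex 21.11 2.84 0.00
      vertex 10.11 0.33 0.00
      vertex 26.00 13.00 0.00
    endloop
  endfacet
  facet normal 0.0000 0.0000 1.0000
    outer loop
      vertex 26.00 13.00 7.00
      vertex 21.11 23.16 7.00
      vertex 10.11 25.67 7.00
    endloop
  endfacet
  facet normal 0.0000 0.0000 1.0000
    outer loop
      vertex 26.00 13.00 7.00
      vertex 10.11 25.67 7.00
      vertex 1.29 18.64 7.00
    endloop
  endfacet
  facet normal 0.0000 0.0000 1.0000
    outer loop
      vertex 26.00 13.00 7.00
      vertex 1.29 18.64 7.00
      vertex 1.29 7.36 7.00
    endloop
  endfacet
  facet normal 0.0000 0.0000 1.0000
    outer loop
      vertex 26.00 13.00 7.00
      vertex 1.29 7.36 7.00
      vertex 10.11 0.33 7.00
    endloop
  endfacet
  facet normal 0.0000 0.0000 1.0000
    outer loop
      vertex 26.00 13.00 7.00
      vertex 10.11 0.33 7.00
      vertex 21.11 2.84 7.00
    endloop
  endfacet
  facet normal 0.9011 0.4337 0.0000
    outer loop
      vertex 26.00 13.00 0.00
      vertex 21.11 23.16 0.00
      vertex 21.11 23.16 7.00
    endloop
  endfacet
  facet normal 0.9011 0.4337 0.0000
    outer loop
      vertex 26.00 13.00 0.00
      vertex 21.11 23.16 7.00
      vertex 26.00 13.00 7.00
    endloop
  endfacet
  facet normal 0.2225 0.9749 0.0000
    outer loop
      vertex 21.11 23.16 0.00
      vertex 10.11 25.67 0.00
      vertex 10.11 25.67 7.00
    endloop
  endfacet
  facet normal 0.2225 0.9749 0.0000
    outer loop
      vertex 21.11 23.16 0.00
      vertex 10.11 25.67 7.00
      vertex 21.11 23.16 7.00
    endloop
  endfacet
  facet normal -0.6233 0.7820 0.0000
    outer loop
      vertex 10.11 25.67 0.00
      vertex 1.29 18.64 0.00
      vertex 1.29 18.64 7.00
    endloop
  endfacet
  facet normal -0.6233 0.7820 0.0000
    outer loop
      vertex 10.11 25.67 0.00
      vertex 1.29 18.64 7.00
      vertex 10.11 25.67 7.00
    endloop
  endfacet
  facet normal -1.0000 0.0000 0.0000
    outer loop
      vertex 1.29 18.64 0.00
      vertex 1.29 7.36 0.00
      vertex 1.29 7.36 7.00
    endloop
  endfacet
  facet normal -1.0000 0.0000 0.0000
    outer loop
      vertex 1.29 18.64 0.00
      vertex 1.29 7.36 7.00
      vertex 1.29 18.64 7.00
    endloop
  endfacet
  facet normal -0.6233 -0.7820 0.0000
    outer loop
      vertex 1.29 7.36 0.00
      vertex 10.11 0.33 0.00
      vertex 10.11 0.33 7.00
    endloop
  endfacet
  facet normal -0.6233 -0.7820 0.0000
    outer loop
      vertex 1.29 7.36 0.00
      vertex 10.11 0.33 7.00
      vertex 1.29 7.36 7.00
    endloop
  endfacet
  facet normal 0.2225 -0.9749 0.0000
    outer loop
      vertex 10.11 0.33 0.00
      vertex 21.11 2.84 0.00
      vertex 21.11 2.84 7.00
    endloop
  endfacet
  facet normal 0.2225 -0.9749 0.0000
    outer loop
      vertex 10.11 0.33 0.00
      vertex 21.11 2.84 7.00
      vertex 10.11 0.33 7.00
    endloop
  endfacet
  facet normal 0.9011 -0.4337 0.0000
    outer loop
      vertex 21.11 2.84 0.00
      vertex 26.00 13.00 0.00
      vertex 26.00 13.00 7.00
    endloop
  endfacet
  facet normal 0.9011 -0.4337 0.0000
    outer loop
      vertex 21.11 2.84 0.00
      vertex 26.00 13.00 7.00
      vertex 21.11 2.84 7.00
    endloop
  endfacet
endsolid part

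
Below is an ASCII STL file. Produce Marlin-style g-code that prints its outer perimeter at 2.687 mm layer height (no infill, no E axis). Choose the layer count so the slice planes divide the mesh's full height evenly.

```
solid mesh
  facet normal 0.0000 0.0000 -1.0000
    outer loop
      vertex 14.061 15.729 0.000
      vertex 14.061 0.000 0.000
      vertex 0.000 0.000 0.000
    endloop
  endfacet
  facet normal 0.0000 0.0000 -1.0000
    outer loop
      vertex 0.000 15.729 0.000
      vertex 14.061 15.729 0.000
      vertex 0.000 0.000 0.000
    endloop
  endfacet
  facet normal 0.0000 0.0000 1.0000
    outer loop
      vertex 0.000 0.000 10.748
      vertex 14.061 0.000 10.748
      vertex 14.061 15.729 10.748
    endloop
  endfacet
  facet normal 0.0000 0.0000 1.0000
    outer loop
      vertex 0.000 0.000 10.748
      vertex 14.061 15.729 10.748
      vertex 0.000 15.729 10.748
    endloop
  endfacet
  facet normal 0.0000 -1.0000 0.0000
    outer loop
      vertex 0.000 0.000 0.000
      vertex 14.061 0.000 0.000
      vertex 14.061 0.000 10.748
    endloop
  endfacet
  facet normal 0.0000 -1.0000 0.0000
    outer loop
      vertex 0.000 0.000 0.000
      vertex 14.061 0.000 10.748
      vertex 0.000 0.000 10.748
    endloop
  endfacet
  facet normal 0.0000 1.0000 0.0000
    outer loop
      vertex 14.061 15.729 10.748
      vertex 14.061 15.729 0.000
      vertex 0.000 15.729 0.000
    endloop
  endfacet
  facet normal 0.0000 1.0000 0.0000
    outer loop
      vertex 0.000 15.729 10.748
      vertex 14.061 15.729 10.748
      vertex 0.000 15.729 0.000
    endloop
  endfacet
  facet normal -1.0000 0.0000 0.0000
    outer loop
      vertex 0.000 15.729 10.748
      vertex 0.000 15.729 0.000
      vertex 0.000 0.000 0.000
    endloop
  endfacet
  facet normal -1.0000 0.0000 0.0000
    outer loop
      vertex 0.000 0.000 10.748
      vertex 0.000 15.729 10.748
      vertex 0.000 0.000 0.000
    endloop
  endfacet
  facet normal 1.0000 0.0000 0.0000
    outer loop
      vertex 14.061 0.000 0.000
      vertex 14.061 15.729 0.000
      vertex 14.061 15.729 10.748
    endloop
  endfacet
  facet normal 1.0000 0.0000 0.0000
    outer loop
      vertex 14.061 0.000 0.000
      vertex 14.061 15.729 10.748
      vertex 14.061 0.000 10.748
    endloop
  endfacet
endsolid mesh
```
; perimeter-only toolpath
G21 ; units = mm
G90 ; absolute positioning
G28 ; home
; layer 1
G0 Z2.687
G0 X0.000 Y0.000
G1 X14.061 Y0.000
G1 X14.061 Y15.729
G1 X0.000 Y15.729
G1 X0.000 Y0.000
; layer 2
G0 Z5.374
G0 X0.000 Y0.000
G1 X14.061 Y0.000
G1 X14.061 Y15.729
G1 X0.000 Y15.729
G1 X0.000 Y0.000
; layer 3
G0 Z8.061
G0 X0.000 Y0.000
G1 X14.061 Y0.000
G1 X14.061 Y15.729
G1 X0.000 Y15.729
G1 X0.000 Y0.000
; layer 4
G0 Z10.748
G0 X0.000 Y0.000
G1 X14.061 Y0.000
G1 X14.061 Y15.729
G1 X0.000 Y15.729
G1 X0.000 Y0.000
M2 ; end

The solid is a rectangular box, roughly 14.1 × 15.7 mm footprint and 10.7 mm tall. Slicing at Δz = 2.687 mm — 4 equal slices spanning the solid's height, so layer i sits at z = i·h/4 — gives 4 non-empty perimeters. Each is a 4-segment closed polygon; G0 lifts to the layer z and rapids to the start vertex, then G1 traces the edges.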